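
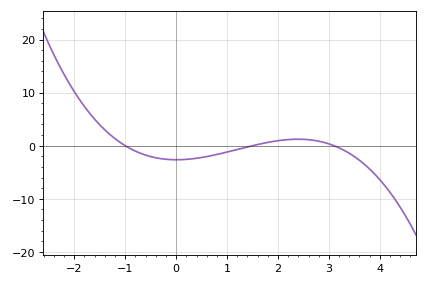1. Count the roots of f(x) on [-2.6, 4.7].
3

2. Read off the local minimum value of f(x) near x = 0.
-3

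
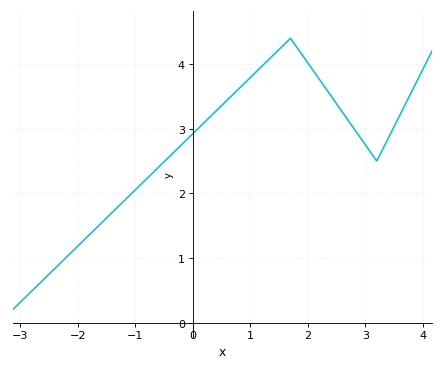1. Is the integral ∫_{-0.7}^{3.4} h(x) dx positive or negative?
positive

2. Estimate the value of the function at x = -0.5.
2.5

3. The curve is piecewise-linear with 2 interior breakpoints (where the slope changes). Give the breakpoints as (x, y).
(1.7, 4.4); (3.2, 2.5)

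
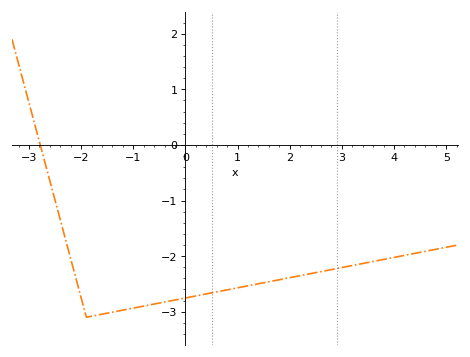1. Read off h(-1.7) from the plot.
-3.06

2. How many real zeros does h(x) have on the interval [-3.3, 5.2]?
1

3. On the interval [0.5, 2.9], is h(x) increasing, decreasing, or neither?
increasing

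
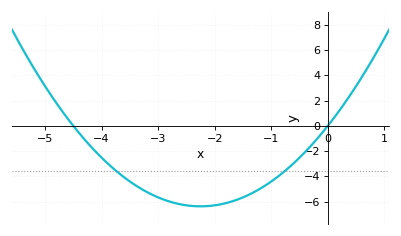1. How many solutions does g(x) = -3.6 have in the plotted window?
2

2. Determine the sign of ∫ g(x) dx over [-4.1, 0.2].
negative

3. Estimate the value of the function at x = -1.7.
-6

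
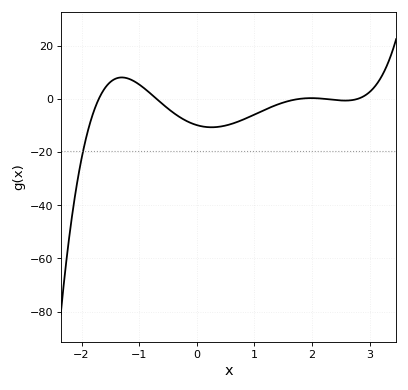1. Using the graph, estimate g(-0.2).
-8.1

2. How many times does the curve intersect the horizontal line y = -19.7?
1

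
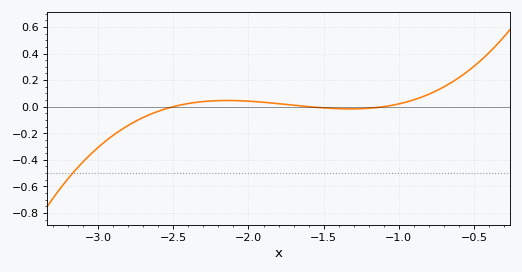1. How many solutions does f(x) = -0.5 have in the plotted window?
1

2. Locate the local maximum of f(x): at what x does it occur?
-2.15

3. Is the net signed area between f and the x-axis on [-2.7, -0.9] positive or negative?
positive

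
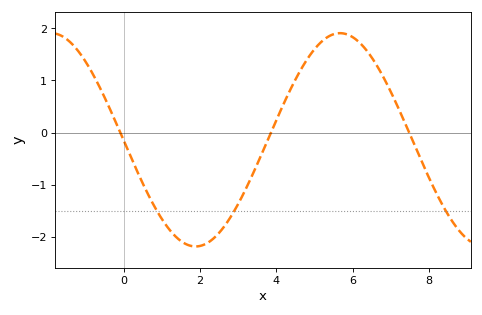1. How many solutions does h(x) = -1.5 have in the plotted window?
3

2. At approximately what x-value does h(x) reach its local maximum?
5.66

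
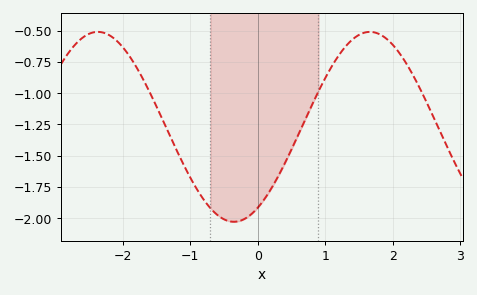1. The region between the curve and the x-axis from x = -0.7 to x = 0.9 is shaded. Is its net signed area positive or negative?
negative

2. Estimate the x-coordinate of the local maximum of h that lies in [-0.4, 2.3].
1.66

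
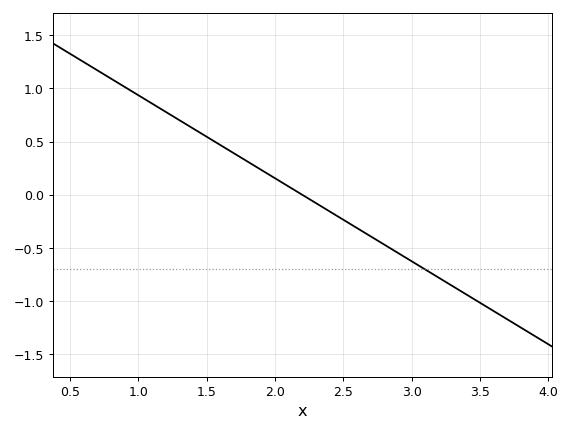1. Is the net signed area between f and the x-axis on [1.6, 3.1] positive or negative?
negative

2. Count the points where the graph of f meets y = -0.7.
1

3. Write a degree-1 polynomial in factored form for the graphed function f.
y = -0.78(x - 2.2)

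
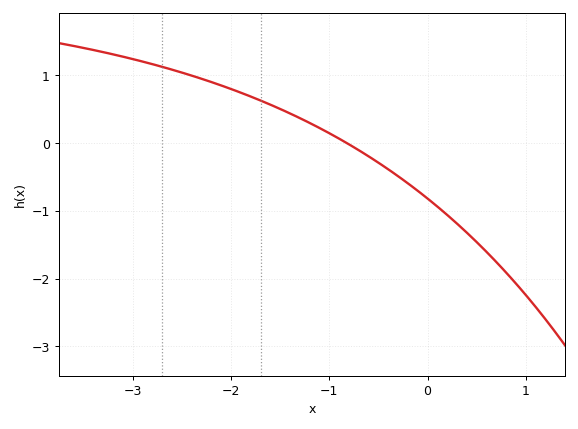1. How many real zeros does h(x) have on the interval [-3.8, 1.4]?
1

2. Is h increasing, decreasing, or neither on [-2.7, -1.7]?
decreasing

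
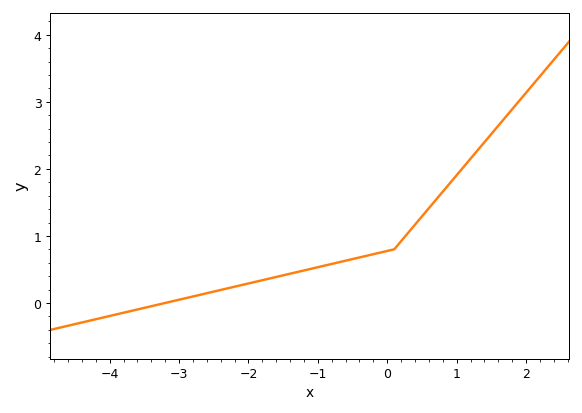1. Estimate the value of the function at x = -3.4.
-0.047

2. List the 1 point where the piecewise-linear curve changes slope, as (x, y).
(0.1, 0.8)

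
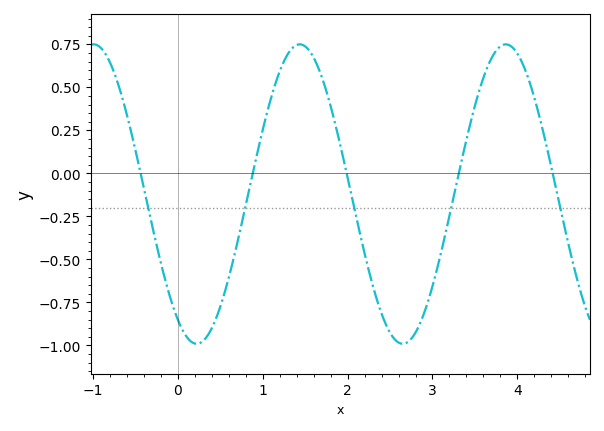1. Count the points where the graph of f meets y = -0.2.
5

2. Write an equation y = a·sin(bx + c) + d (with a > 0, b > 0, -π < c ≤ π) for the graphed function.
y = 0.87sin(2.59x - 2.15) - 0.12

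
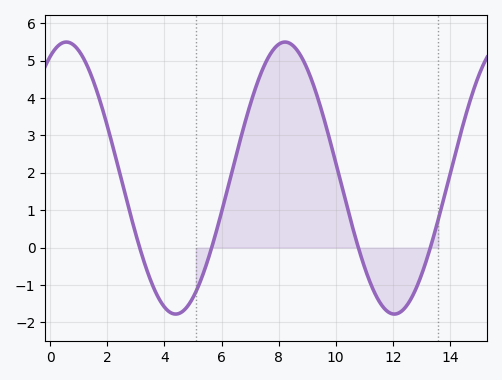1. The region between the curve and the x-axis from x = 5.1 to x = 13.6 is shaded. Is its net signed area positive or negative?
positive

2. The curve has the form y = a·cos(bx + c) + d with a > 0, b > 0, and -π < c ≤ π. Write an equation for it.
y = 3.64cos(0.82x - 0.46) + 1.86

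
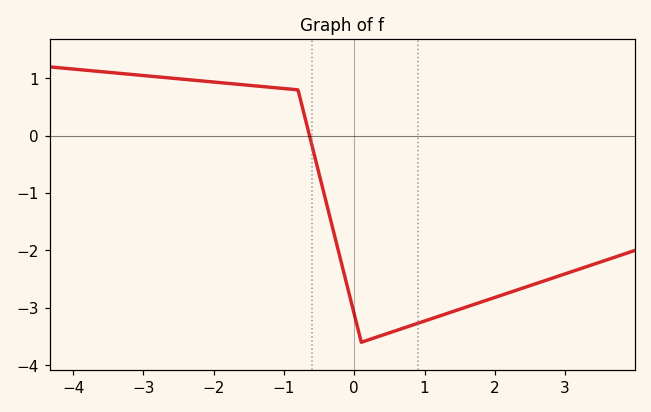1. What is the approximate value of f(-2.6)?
1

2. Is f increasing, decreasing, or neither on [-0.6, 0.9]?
neither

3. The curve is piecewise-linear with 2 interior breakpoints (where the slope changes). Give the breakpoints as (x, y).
(-0.8, 0.8); (0.1, -3.6)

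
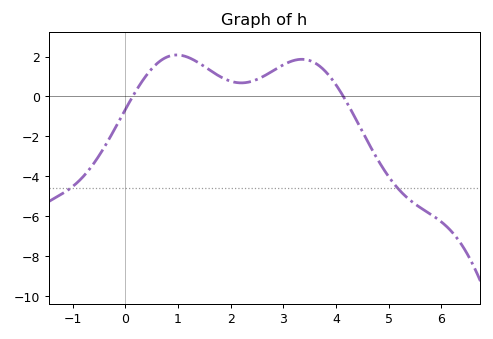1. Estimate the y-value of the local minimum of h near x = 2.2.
0.6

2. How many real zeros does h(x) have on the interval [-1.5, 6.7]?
2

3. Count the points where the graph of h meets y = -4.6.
2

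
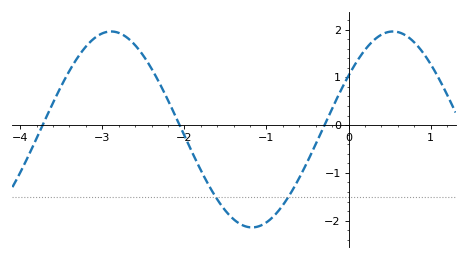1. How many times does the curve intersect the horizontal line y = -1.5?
2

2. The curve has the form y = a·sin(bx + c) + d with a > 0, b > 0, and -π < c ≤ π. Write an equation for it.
y = 2.05sin(1.8x + 0.58) - 0.09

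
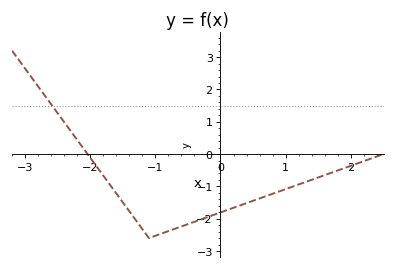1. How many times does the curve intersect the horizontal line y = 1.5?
1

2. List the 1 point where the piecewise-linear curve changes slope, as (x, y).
(-1.1, -2.6)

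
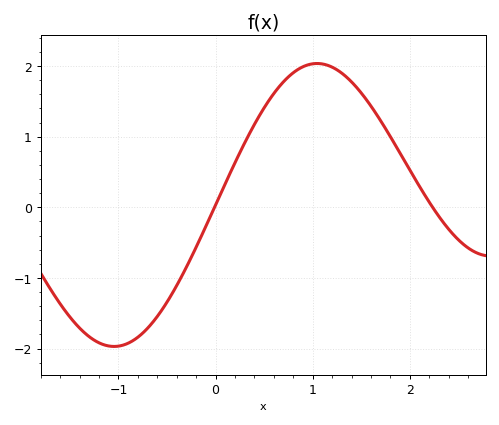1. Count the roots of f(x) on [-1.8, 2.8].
2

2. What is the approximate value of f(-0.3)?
-0.8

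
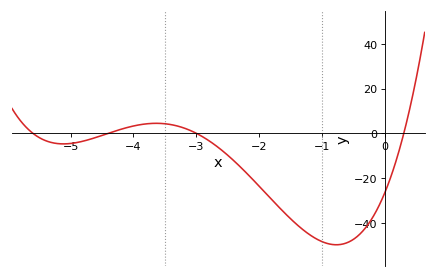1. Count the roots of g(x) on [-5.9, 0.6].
4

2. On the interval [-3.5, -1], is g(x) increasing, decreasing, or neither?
decreasing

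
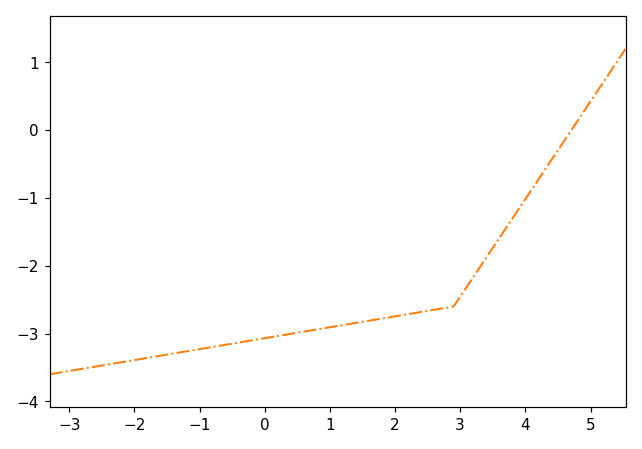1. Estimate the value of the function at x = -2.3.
-3.44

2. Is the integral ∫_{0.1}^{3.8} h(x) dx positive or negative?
negative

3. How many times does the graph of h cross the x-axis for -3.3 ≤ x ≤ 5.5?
1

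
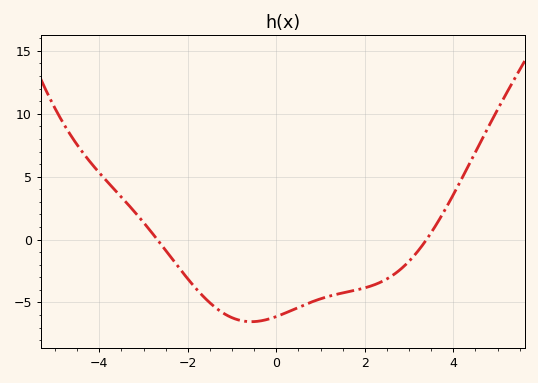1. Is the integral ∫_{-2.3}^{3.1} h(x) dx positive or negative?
negative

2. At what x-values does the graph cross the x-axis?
-2.69, 3.39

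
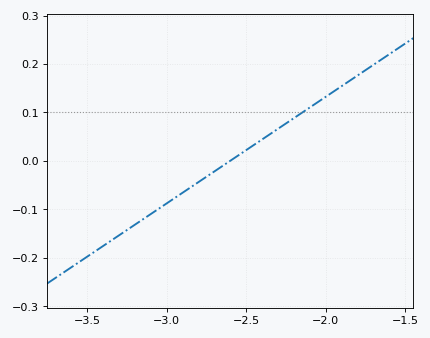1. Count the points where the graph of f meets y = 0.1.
1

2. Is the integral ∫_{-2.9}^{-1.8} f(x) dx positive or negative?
positive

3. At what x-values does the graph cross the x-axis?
-2.6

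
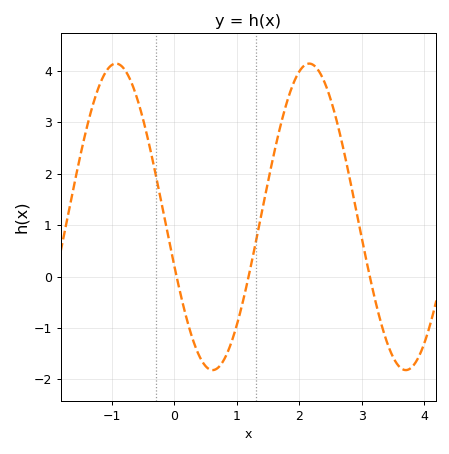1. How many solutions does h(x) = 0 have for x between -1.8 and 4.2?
3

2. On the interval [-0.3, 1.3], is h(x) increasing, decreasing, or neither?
neither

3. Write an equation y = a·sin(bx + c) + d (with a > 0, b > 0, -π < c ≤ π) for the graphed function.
y = 2.98sin(2.03x - 2.81) + 1.16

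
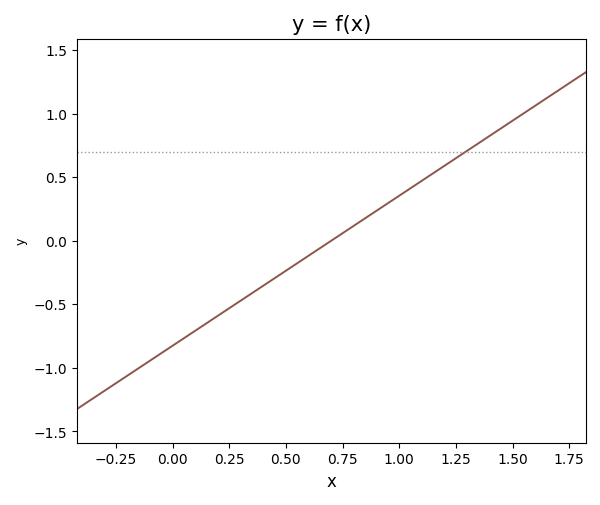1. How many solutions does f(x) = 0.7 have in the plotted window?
1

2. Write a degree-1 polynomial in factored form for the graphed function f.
y = 1.18(x - 0.7)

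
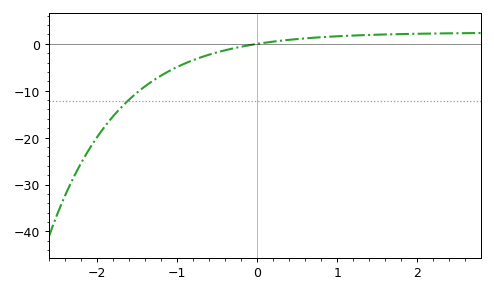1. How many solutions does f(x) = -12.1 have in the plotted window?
1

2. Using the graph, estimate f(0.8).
1.41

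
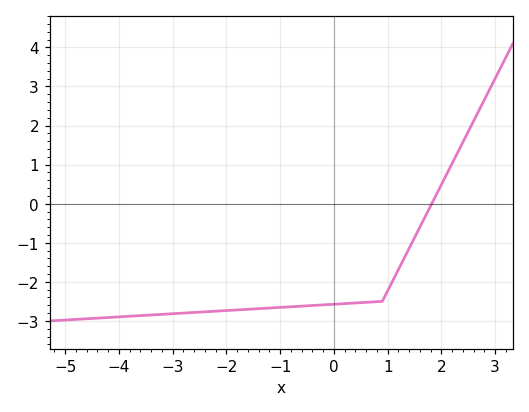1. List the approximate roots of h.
1.82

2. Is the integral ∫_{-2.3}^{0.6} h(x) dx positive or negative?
negative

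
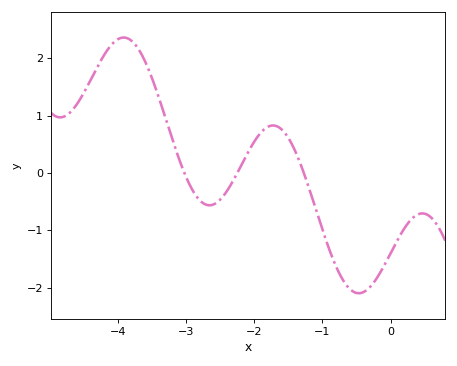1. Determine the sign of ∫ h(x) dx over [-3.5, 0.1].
negative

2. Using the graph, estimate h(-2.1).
0.3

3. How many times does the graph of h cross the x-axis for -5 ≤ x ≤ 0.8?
3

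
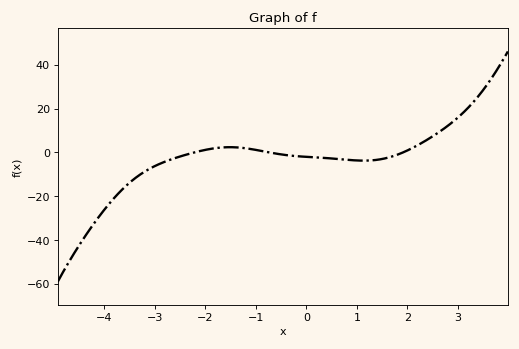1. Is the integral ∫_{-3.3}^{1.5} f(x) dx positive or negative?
negative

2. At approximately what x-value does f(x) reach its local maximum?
-1.51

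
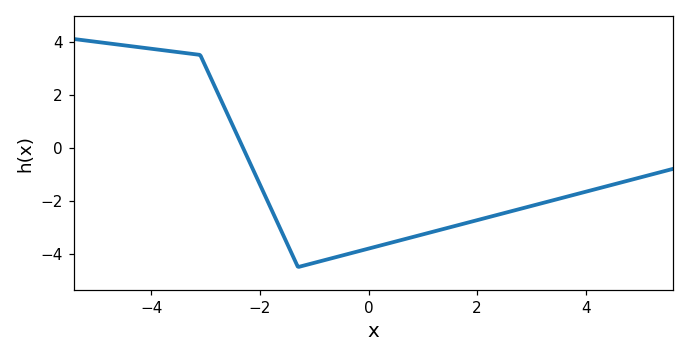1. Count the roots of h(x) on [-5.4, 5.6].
1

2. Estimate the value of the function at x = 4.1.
-1.6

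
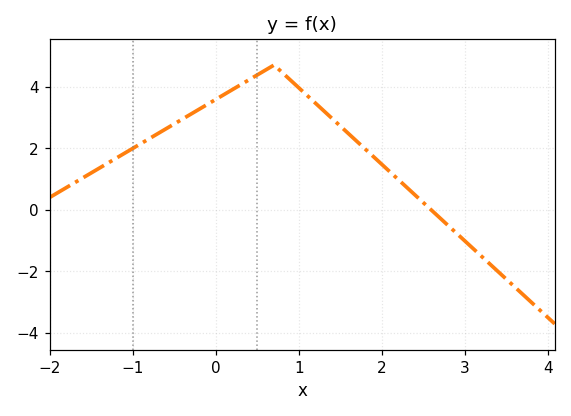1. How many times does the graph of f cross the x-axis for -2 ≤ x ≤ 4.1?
1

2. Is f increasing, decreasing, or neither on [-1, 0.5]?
increasing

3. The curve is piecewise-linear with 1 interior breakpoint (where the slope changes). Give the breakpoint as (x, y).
(0.7, 4.7)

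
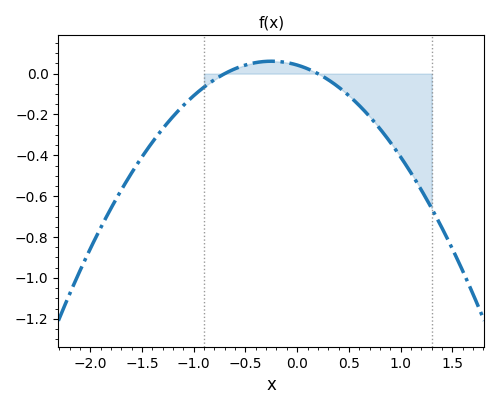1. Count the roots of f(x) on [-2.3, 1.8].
2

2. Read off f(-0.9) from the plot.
-0.06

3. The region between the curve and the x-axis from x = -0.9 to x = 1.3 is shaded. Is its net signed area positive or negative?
negative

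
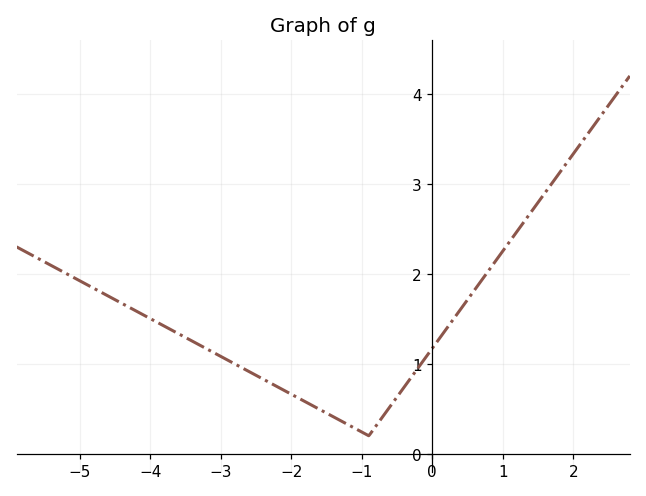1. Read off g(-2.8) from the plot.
1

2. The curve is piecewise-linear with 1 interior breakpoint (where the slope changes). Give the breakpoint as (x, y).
(-0.9, 0.2)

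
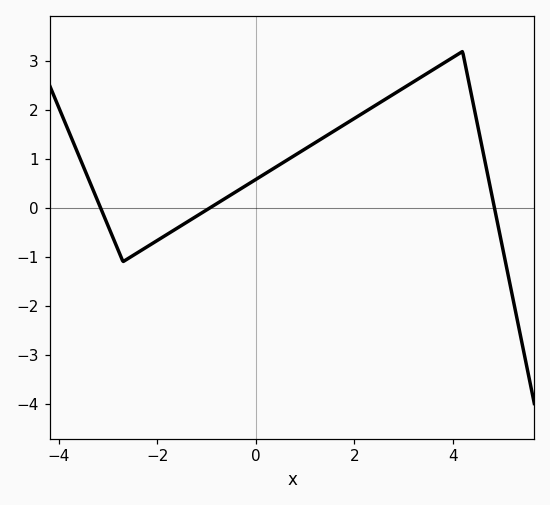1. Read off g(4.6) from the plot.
1.22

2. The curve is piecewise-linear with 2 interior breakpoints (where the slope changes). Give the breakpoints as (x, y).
(-2.7, -1.1); (4.2, 3.2)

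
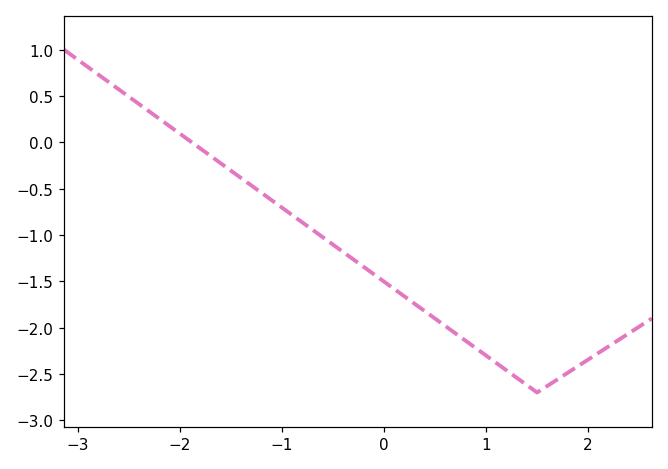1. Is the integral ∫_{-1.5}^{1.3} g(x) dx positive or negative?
negative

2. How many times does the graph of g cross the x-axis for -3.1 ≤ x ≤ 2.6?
1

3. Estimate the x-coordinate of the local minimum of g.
1.5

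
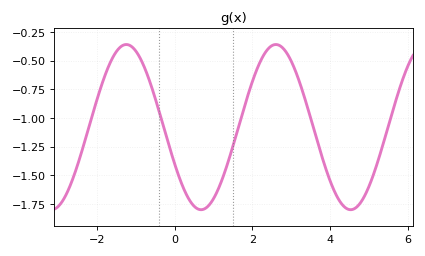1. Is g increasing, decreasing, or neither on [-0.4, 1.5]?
neither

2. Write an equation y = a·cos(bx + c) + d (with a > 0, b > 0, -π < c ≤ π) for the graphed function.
y = 0.72cos(1.6x + 2) - 1.08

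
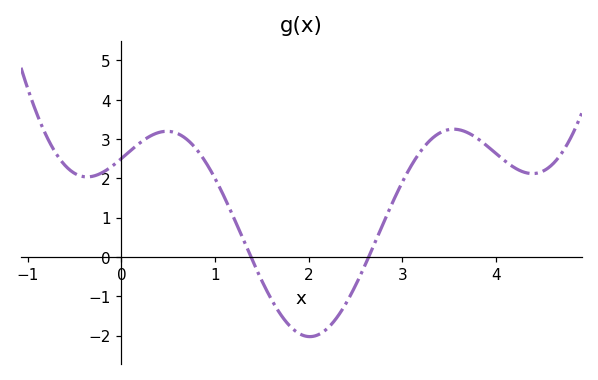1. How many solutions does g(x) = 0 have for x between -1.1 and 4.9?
2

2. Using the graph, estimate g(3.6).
3.2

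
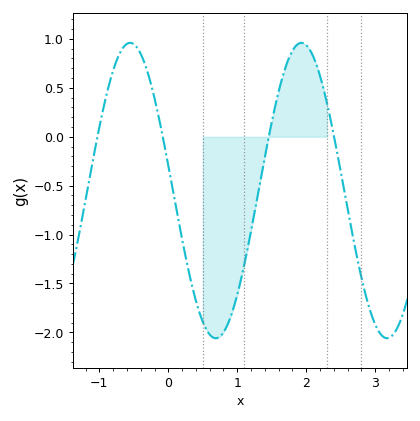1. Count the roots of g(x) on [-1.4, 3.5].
4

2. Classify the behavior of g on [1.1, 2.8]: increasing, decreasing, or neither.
neither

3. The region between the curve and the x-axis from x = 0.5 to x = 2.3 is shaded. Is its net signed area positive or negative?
negative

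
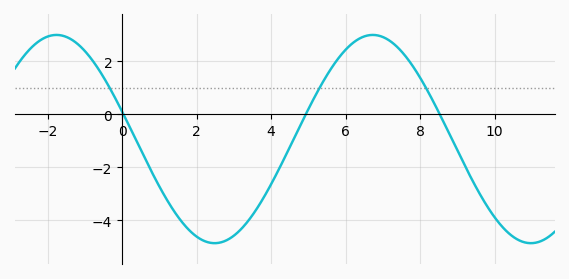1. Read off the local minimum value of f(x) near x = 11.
-4.86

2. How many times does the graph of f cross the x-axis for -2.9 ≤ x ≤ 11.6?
3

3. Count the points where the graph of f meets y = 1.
3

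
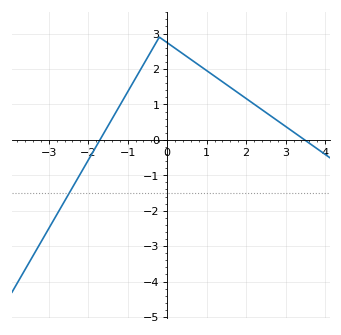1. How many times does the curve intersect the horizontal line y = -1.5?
1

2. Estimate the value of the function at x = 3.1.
0.3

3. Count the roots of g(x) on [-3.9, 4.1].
2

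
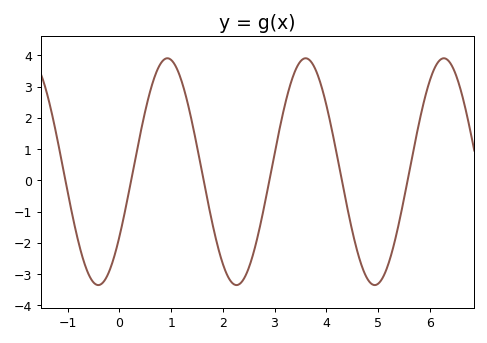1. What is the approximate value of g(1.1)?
3.6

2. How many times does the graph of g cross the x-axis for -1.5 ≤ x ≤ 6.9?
6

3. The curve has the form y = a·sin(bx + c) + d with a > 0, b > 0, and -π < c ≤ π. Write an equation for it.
y = 3.63sin(2.4x - 0.61) + 0.28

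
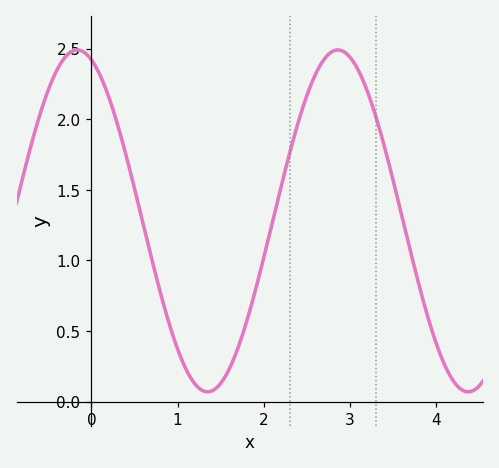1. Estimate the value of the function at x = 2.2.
1.52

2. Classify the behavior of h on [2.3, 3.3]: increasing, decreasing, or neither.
neither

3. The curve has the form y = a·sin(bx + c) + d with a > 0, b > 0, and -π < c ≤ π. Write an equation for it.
y = 1.21sin(2.08x + 1.91) + 1.28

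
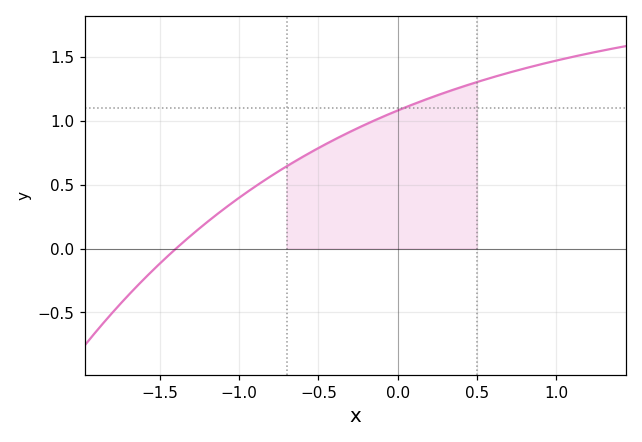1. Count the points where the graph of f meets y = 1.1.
1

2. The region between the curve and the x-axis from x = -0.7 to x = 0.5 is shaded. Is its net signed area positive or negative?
positive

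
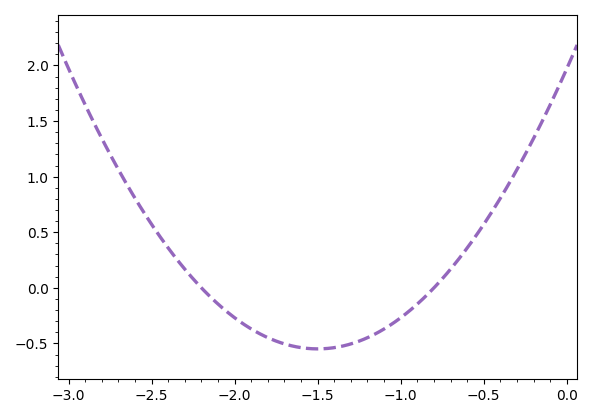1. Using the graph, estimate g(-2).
-0.269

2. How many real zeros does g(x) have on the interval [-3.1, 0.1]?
2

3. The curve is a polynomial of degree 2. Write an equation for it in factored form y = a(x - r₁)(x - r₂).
y = 1.12(x + 2.2)(x + 0.8)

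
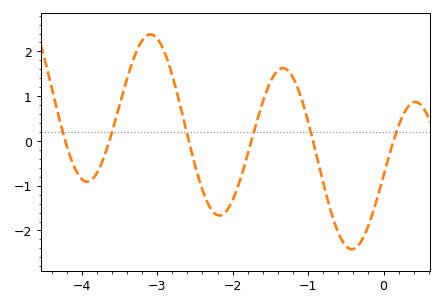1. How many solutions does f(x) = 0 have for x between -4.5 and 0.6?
6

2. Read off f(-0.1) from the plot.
-1.4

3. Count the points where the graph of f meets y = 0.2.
6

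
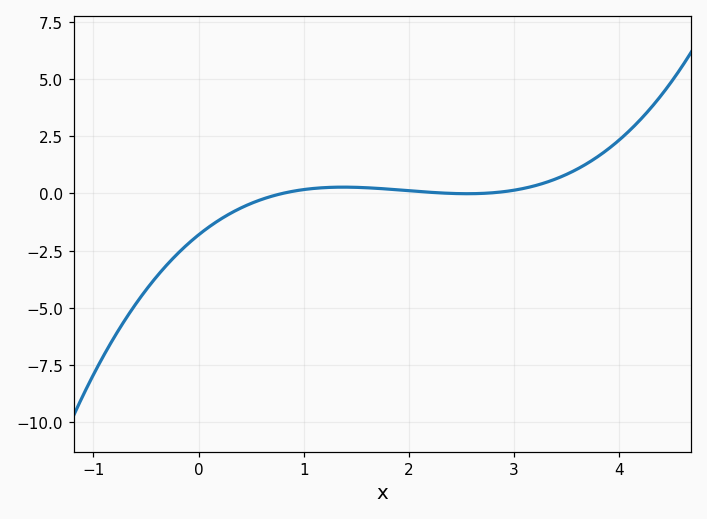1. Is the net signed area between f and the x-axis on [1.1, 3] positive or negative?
positive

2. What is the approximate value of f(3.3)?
0.4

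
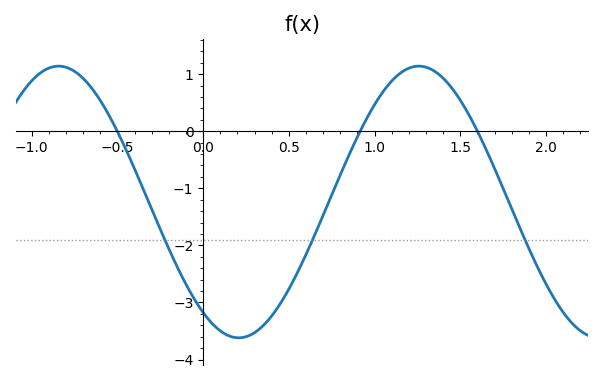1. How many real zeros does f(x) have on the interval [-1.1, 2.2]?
3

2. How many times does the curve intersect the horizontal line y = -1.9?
3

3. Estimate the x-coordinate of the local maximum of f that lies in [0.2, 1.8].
1.25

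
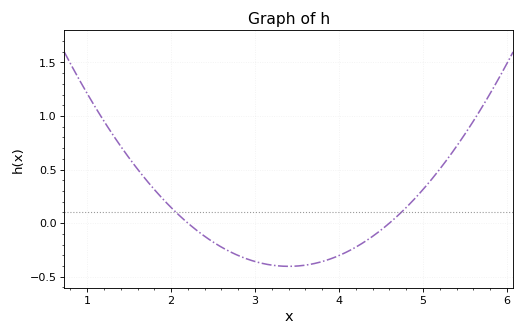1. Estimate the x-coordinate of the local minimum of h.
3.4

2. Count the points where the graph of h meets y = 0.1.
2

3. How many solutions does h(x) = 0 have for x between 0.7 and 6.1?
2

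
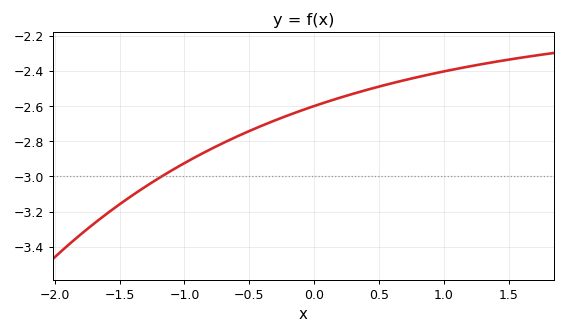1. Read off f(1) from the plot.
-2.4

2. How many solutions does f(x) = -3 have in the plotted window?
1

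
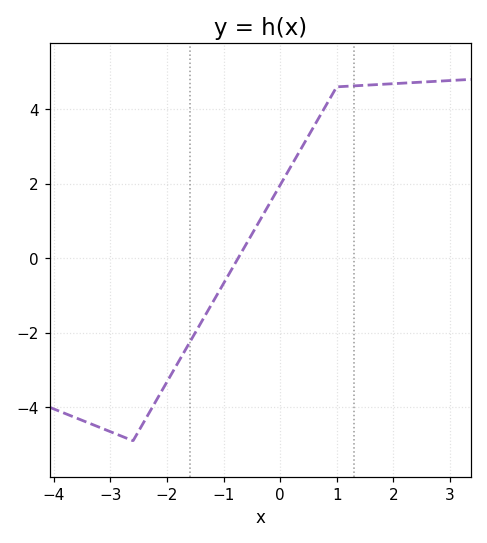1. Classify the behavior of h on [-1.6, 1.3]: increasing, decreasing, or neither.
increasing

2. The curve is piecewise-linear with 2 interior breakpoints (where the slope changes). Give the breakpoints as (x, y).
(-2.6, -4.9); (1, 4.6)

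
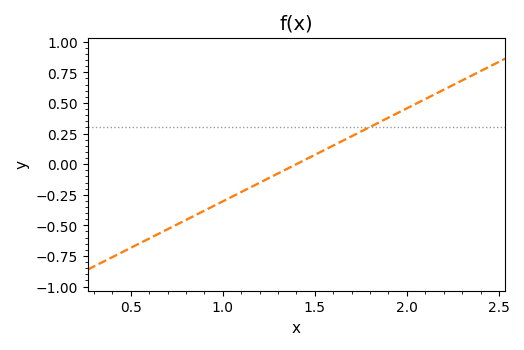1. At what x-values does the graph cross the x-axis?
1.4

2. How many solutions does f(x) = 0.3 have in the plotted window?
1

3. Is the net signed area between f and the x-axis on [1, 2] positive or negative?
positive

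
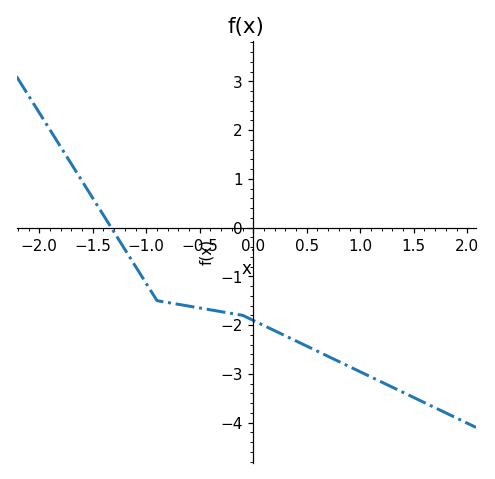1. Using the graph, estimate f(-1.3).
-0.099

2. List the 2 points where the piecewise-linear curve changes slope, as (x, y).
(-0.9, -1.5); (-0.1, -1.8)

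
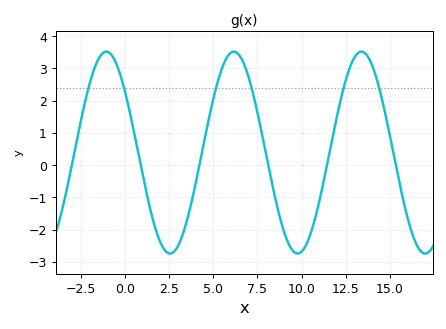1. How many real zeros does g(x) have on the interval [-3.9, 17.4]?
6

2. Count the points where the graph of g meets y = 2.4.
6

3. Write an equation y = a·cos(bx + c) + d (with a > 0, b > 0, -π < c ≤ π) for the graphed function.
y = 3.13cos(0.87x + 0.92) + 0.39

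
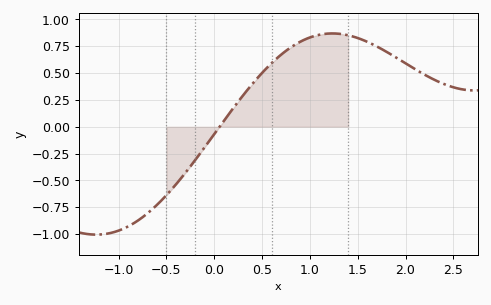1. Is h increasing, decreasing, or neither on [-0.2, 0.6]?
increasing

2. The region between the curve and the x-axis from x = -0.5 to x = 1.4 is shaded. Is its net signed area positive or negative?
positive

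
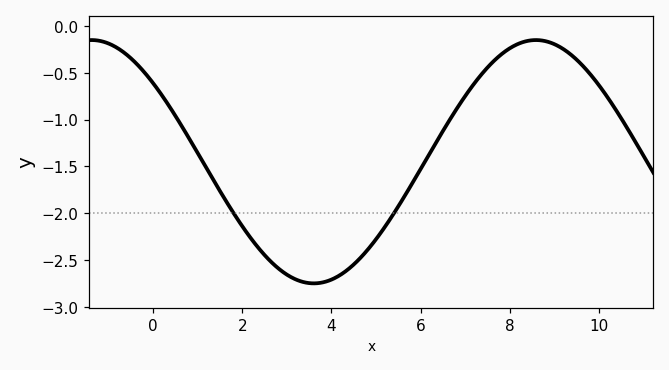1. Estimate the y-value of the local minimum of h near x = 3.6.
-2.75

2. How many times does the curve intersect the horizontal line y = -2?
2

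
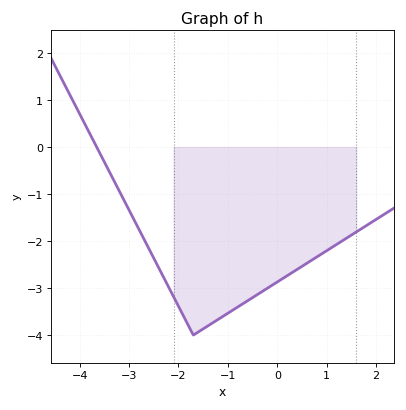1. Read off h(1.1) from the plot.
-2.1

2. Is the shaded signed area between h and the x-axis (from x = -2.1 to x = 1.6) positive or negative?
negative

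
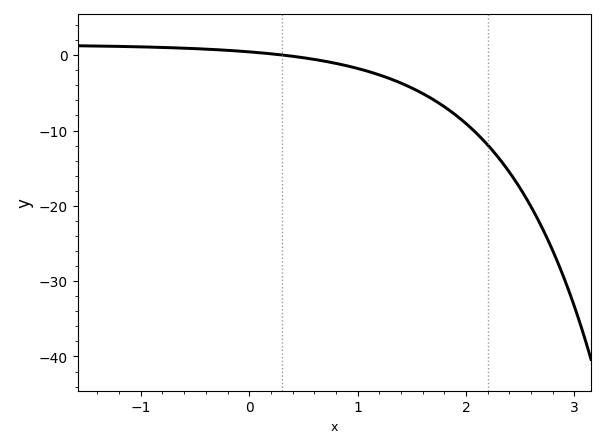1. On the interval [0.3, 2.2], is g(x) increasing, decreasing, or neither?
decreasing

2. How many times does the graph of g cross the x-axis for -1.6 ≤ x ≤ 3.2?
1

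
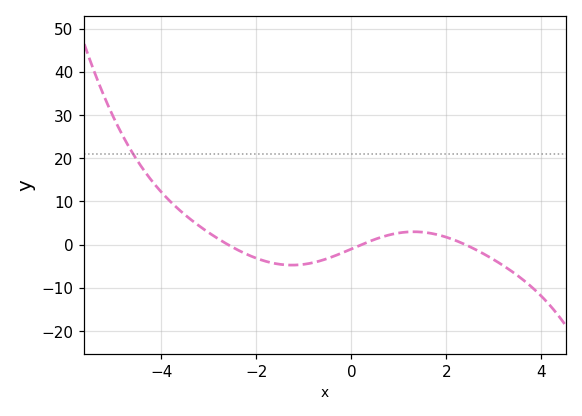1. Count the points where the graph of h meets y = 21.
1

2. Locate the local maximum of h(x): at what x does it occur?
1.31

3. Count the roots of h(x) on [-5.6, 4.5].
3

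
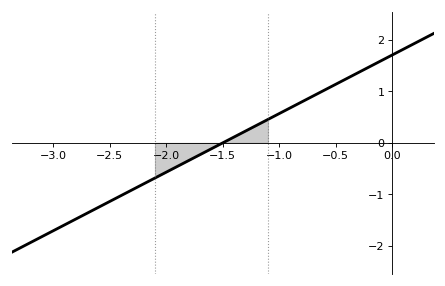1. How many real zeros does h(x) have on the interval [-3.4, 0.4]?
1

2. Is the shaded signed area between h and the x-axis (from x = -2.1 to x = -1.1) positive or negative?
negative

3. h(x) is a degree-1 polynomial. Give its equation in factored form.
y = 1.14(x + 1.5)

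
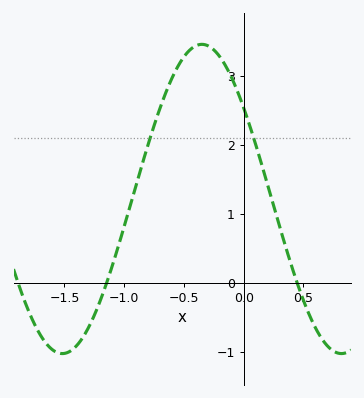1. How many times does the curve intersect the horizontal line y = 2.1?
2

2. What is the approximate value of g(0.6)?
-0.646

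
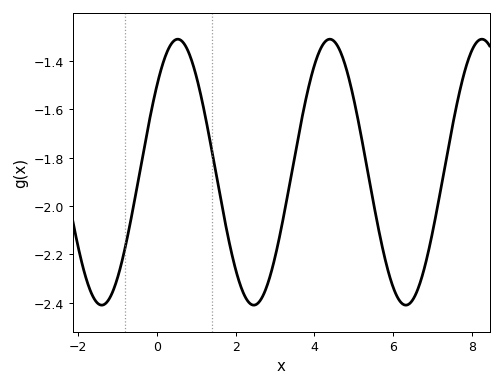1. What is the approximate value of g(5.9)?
-2.28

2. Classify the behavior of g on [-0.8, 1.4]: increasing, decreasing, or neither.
neither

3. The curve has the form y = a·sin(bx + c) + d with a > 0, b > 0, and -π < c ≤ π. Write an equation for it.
y = 0.55sin(1.6x + 0.7) - 1.86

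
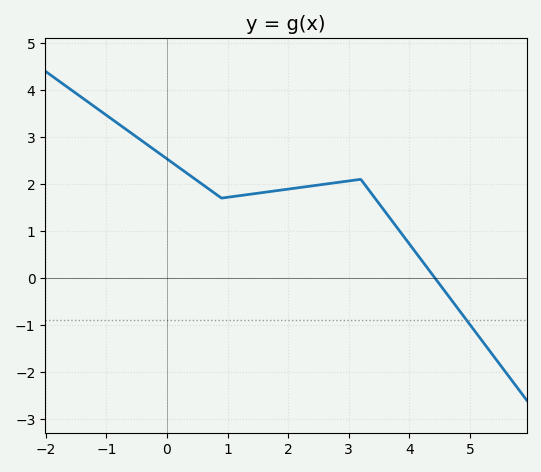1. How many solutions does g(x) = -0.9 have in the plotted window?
1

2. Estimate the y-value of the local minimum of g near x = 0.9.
1.7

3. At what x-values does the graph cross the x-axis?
4.42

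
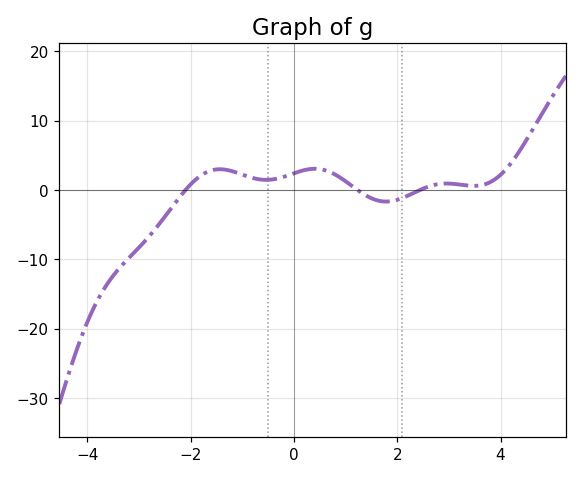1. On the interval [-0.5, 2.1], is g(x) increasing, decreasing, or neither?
neither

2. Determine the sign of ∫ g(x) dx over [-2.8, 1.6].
positive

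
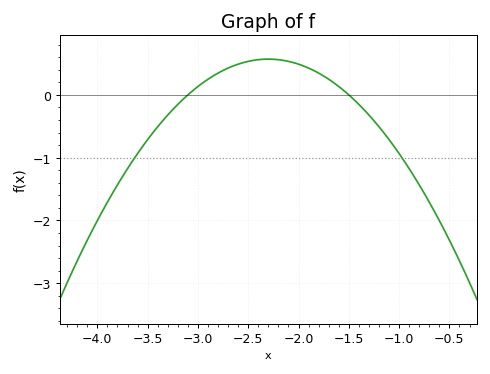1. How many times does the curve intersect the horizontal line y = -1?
2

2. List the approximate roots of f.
-3.1, -1.5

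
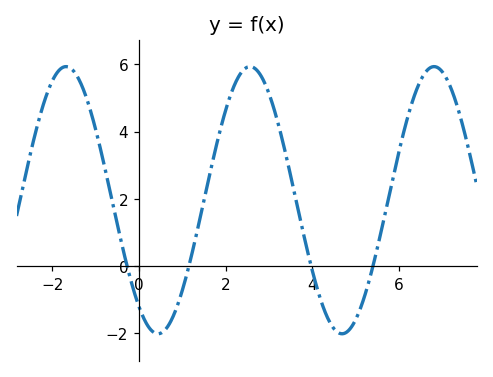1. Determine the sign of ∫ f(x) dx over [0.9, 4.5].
positive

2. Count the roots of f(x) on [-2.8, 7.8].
4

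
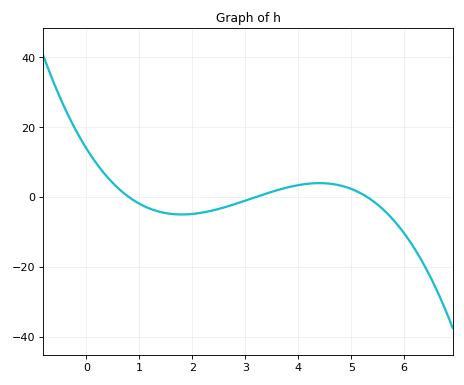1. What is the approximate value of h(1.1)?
-2.7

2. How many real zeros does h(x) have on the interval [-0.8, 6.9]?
3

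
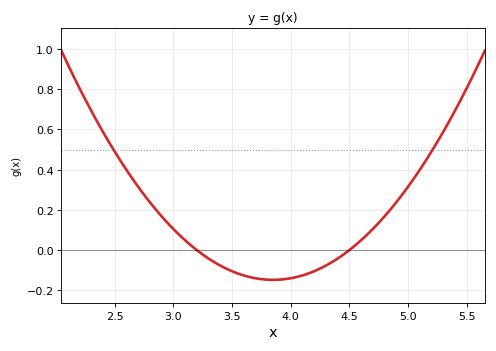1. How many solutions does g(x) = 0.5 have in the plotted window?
2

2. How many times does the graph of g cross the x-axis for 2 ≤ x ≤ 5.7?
2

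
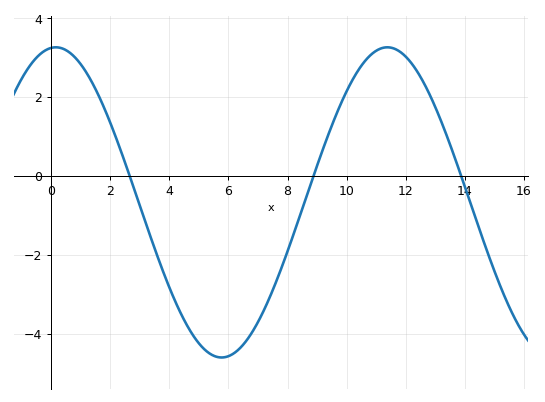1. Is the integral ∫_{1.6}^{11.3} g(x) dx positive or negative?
negative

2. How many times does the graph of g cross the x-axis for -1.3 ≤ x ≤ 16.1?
3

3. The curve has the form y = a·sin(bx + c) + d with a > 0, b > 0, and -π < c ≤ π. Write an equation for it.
y = 3.93sin(0.56x + 1.48) - 0.67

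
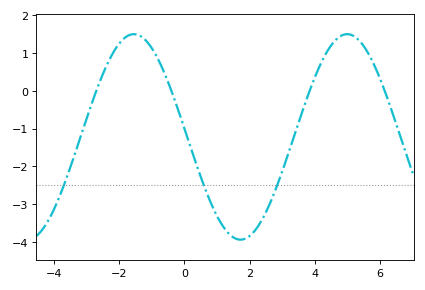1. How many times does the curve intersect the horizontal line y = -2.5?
3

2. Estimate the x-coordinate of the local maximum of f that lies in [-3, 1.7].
-1.55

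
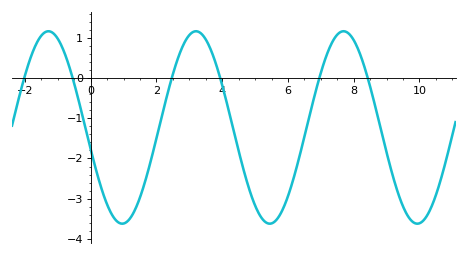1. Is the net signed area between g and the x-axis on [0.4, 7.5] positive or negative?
negative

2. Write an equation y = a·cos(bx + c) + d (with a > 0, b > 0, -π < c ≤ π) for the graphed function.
y = 2.39cos(1.4x + 1.8) - 1.23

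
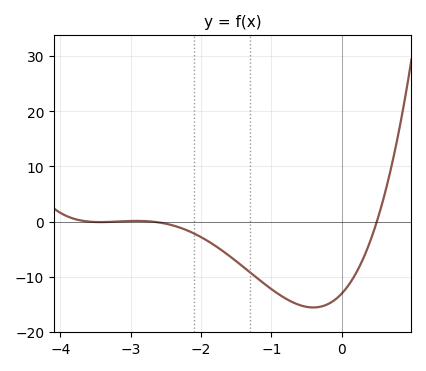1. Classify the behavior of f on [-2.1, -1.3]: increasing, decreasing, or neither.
decreasing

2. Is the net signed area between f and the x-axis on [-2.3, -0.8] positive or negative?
negative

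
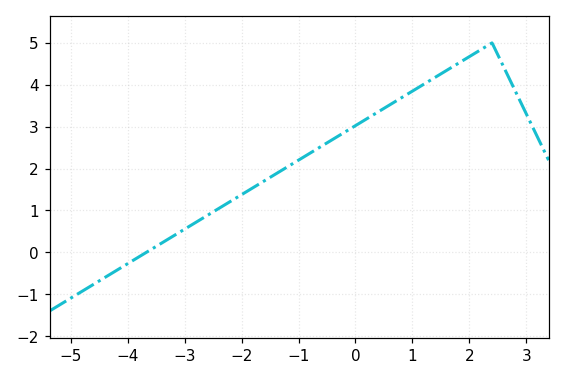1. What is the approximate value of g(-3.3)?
0.3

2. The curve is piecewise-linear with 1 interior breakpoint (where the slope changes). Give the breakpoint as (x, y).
(2.4, 5)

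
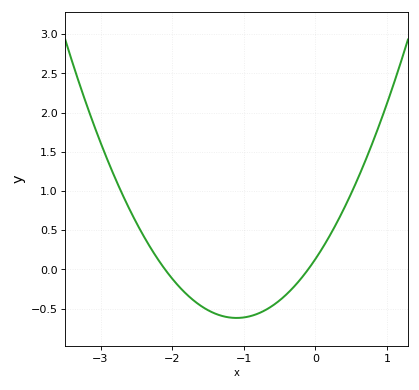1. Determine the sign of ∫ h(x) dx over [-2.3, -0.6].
negative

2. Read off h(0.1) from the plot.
0.273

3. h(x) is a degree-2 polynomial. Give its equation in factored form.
y = 0.62(x + 2.1)(x + 0.1)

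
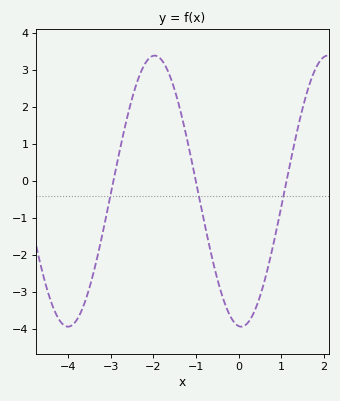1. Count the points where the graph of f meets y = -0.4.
3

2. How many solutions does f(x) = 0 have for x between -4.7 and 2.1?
3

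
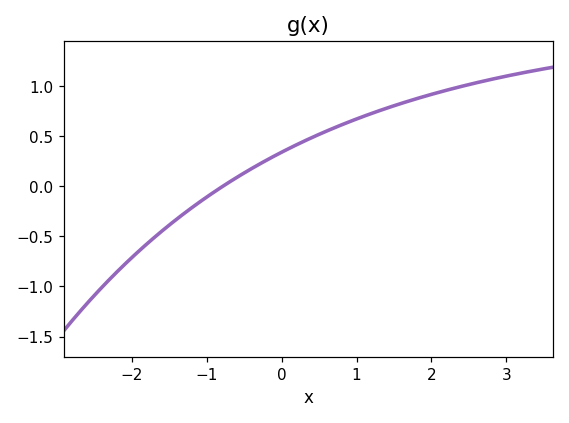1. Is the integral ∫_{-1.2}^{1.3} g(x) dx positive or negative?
positive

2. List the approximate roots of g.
-0.8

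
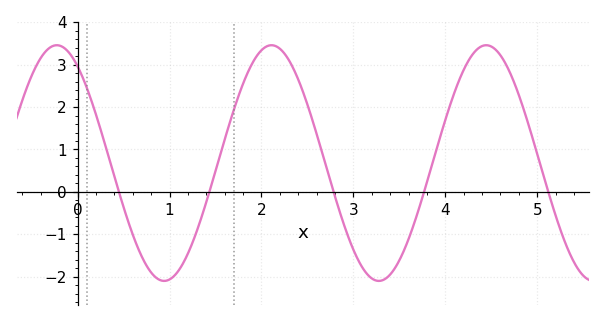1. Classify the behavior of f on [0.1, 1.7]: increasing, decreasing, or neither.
neither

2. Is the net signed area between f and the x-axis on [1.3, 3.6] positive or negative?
positive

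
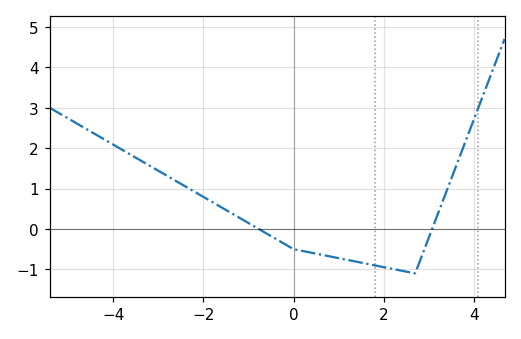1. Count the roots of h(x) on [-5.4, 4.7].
2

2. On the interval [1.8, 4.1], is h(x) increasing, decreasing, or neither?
neither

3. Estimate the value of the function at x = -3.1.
1.5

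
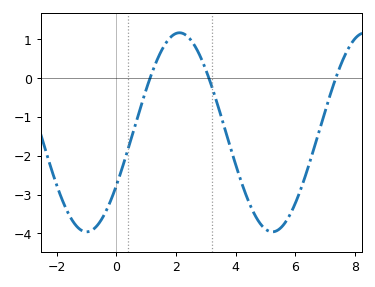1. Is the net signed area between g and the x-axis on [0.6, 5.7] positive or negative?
negative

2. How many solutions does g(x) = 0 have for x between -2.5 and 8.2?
3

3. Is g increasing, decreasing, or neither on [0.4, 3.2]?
neither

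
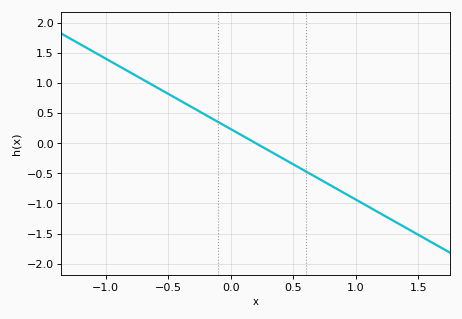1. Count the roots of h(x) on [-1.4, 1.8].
1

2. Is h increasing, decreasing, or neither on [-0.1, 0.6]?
decreasing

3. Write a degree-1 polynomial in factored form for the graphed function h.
y = -1.17(x - 0.2)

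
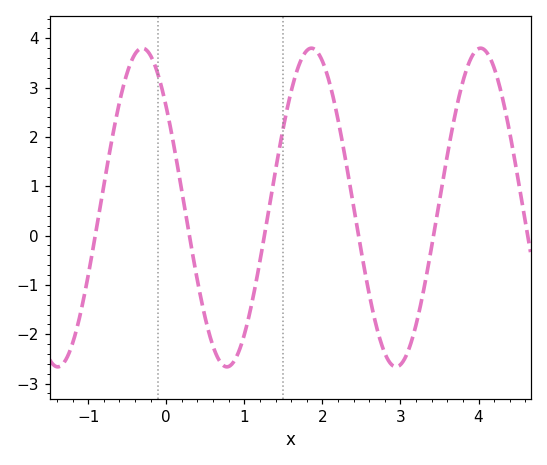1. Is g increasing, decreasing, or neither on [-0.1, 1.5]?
neither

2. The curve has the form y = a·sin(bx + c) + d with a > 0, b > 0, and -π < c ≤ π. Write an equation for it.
y = 3.23sin(2.9x + 2.5) + 0.57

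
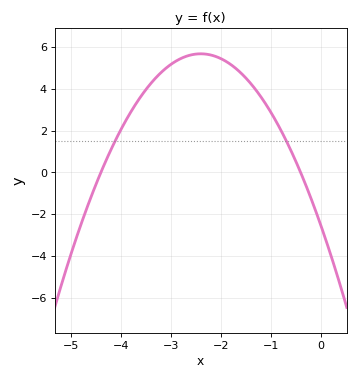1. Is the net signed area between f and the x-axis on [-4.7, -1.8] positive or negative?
positive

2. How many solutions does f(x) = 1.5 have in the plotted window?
2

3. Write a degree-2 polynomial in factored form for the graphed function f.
y = -1.42(x + 4.4)(x + 0.4)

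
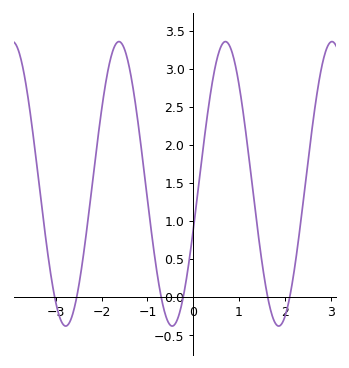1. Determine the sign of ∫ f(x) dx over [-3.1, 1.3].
positive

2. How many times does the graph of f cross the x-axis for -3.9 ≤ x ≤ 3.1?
6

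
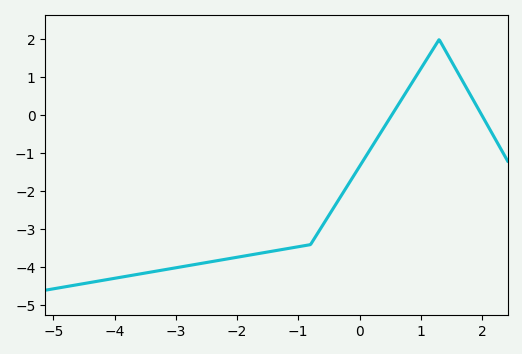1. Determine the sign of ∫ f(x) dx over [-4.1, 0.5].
negative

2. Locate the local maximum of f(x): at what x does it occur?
1.3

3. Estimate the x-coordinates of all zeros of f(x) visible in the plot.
0.522, 2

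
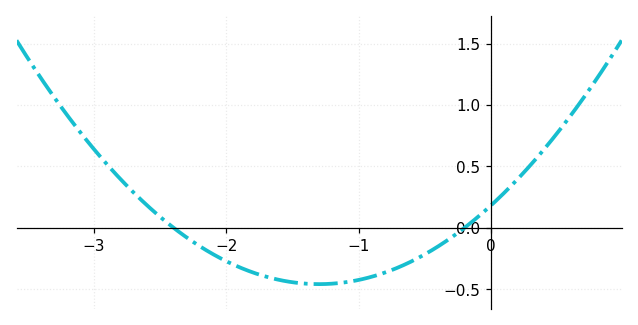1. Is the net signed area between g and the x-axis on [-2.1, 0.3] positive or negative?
negative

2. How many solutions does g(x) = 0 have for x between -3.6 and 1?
2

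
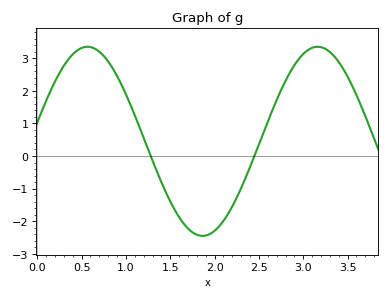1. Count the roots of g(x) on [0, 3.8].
2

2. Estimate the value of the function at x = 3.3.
3.19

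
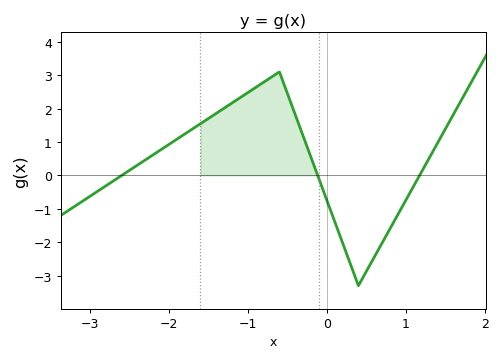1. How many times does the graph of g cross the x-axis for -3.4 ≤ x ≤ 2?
3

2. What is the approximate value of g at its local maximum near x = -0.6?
3.1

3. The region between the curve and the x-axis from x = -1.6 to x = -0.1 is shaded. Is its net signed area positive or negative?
positive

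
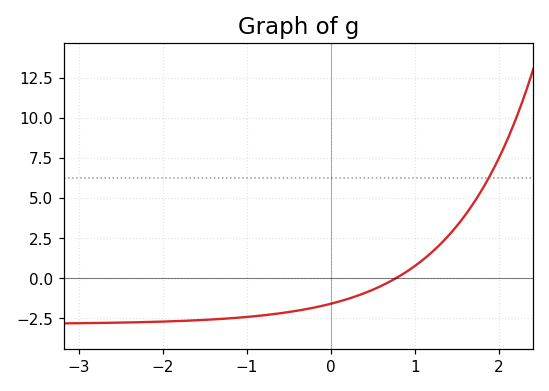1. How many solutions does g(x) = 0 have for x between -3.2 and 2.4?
1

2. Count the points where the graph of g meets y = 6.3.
1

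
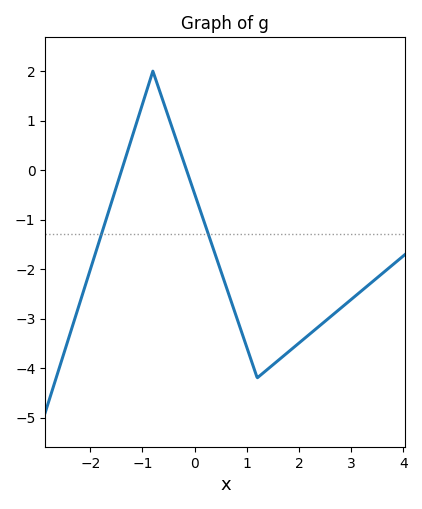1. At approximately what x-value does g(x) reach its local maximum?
-0.799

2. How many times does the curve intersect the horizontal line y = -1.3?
2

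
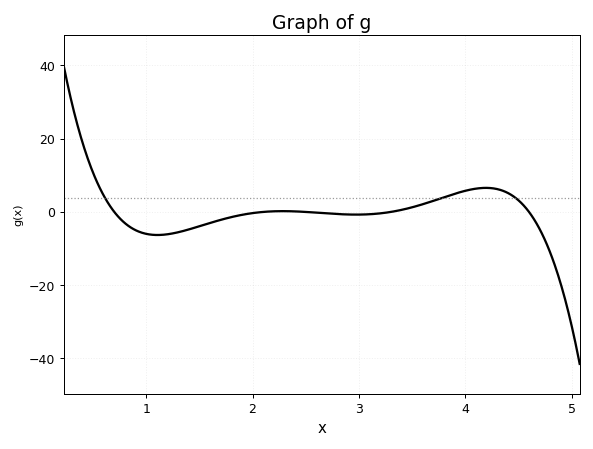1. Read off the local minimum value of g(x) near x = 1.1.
-6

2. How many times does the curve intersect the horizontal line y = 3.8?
3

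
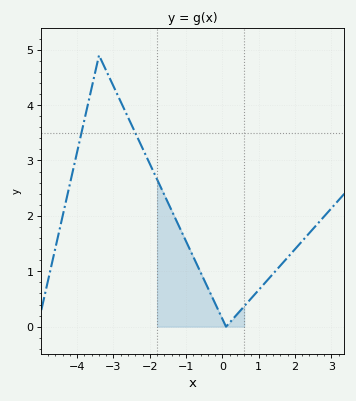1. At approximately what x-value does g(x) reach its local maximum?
-3.4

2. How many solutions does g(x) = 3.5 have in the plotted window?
2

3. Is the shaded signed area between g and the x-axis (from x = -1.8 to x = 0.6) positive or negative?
positive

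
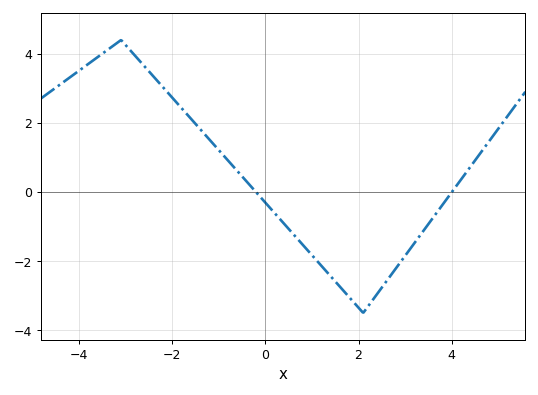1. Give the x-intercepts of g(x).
-0.204, 4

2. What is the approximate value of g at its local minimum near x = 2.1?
-3.5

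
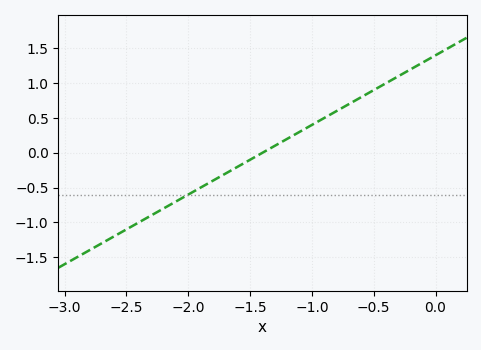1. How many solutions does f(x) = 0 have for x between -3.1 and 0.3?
1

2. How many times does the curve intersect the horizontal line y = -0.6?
1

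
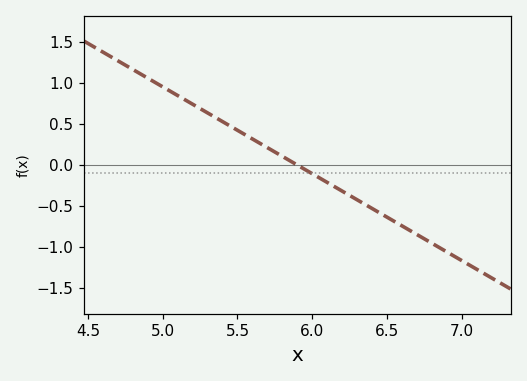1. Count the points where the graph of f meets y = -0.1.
1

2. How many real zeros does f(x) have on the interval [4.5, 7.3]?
1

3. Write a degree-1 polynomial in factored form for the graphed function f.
y = -1.06(x - 5.9)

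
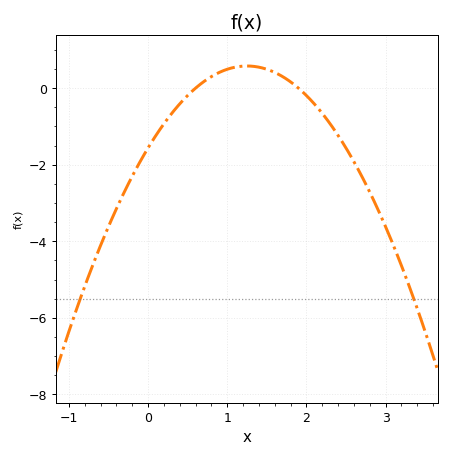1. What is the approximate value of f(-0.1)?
-2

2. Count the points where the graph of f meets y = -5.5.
2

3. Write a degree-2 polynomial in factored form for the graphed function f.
y = -1.37(x - 0.6)(x - 1.9)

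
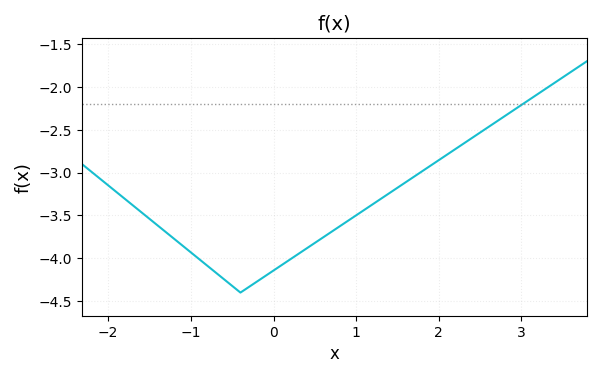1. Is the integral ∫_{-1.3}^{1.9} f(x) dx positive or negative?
negative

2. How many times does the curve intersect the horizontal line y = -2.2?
1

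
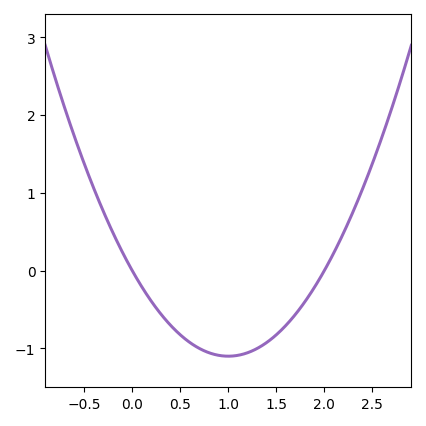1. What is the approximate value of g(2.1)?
0.2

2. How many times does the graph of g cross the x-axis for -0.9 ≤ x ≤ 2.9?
2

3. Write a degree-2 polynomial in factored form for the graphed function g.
y = 1.1(x - 0)(x - 2)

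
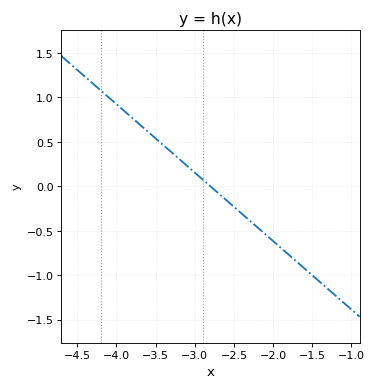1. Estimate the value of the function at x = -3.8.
0.75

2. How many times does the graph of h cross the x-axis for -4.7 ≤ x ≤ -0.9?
1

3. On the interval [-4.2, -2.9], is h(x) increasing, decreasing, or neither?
decreasing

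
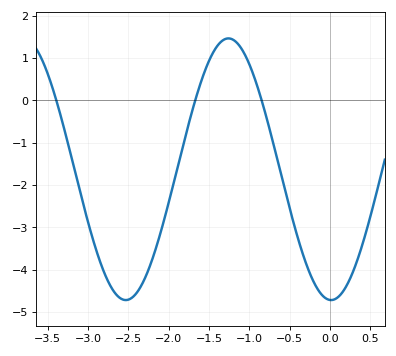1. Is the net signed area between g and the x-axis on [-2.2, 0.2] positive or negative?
negative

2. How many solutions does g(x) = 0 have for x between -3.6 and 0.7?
3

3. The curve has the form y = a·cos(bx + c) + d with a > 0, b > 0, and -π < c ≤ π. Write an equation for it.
y = 3.09cos(2.5x + 3.1) - 1.63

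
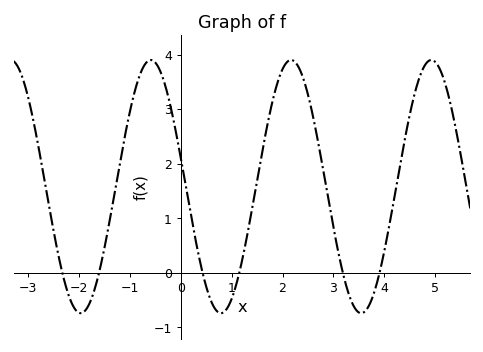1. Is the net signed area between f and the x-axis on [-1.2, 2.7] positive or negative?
positive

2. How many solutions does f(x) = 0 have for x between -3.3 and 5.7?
6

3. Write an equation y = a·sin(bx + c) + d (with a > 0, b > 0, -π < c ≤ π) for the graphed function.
y = 2.32sin(2.3x + 2.9) + 1.58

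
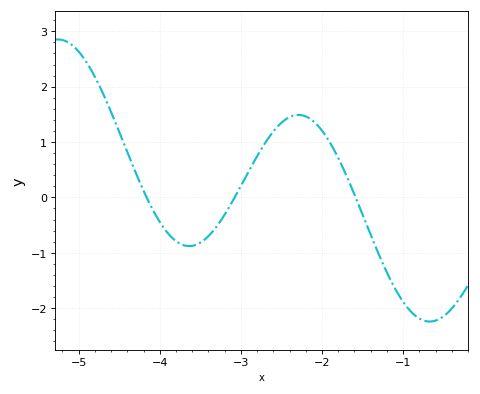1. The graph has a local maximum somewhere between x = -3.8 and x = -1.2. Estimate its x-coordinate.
-2.3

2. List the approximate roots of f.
-4.2, -3.1, -1.6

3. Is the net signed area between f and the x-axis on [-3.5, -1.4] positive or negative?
positive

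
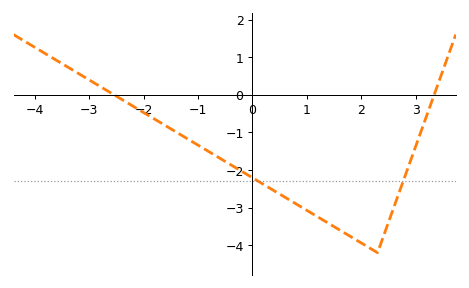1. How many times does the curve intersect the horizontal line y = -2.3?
2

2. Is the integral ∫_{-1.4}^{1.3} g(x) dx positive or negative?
negative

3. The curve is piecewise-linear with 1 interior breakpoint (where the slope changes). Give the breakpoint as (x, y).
(2.3, -4.2)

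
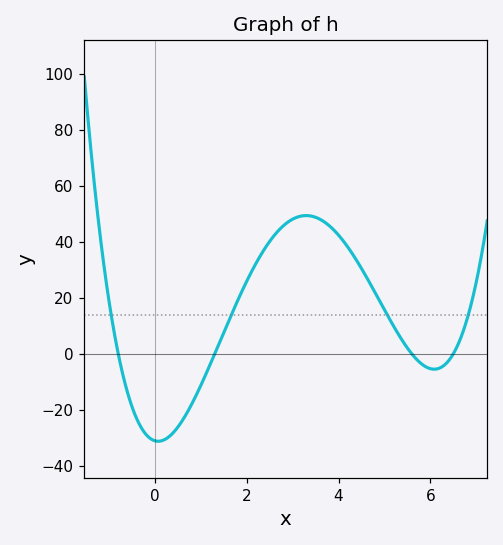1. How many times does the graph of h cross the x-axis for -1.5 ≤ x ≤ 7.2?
4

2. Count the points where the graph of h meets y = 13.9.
4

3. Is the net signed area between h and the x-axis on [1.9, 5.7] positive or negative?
positive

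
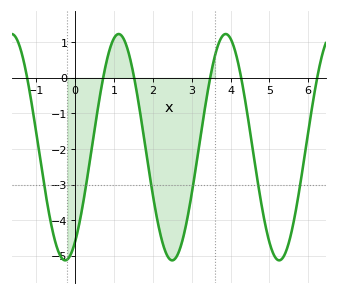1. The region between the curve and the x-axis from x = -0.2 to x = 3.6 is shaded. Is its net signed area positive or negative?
negative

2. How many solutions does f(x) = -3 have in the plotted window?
6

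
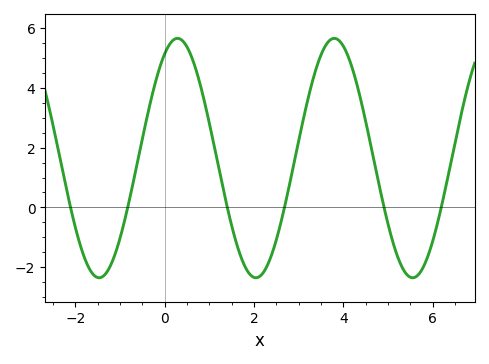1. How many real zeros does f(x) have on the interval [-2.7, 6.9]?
6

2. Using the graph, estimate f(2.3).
-1.93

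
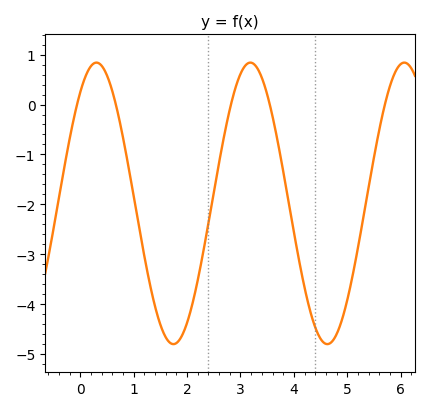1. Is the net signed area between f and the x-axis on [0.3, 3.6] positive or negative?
negative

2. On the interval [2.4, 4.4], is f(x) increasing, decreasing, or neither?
neither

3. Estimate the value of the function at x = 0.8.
-0.7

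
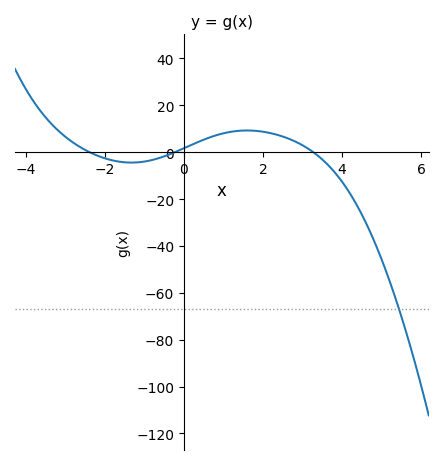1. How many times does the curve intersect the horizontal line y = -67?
1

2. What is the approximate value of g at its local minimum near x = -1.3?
-4.45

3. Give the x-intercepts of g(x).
-2.39, -0.229, 3.27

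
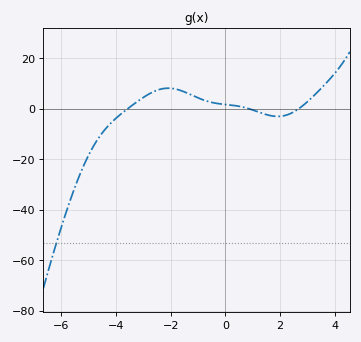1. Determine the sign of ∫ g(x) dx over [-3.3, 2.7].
positive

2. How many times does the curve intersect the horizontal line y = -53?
1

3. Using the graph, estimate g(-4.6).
-12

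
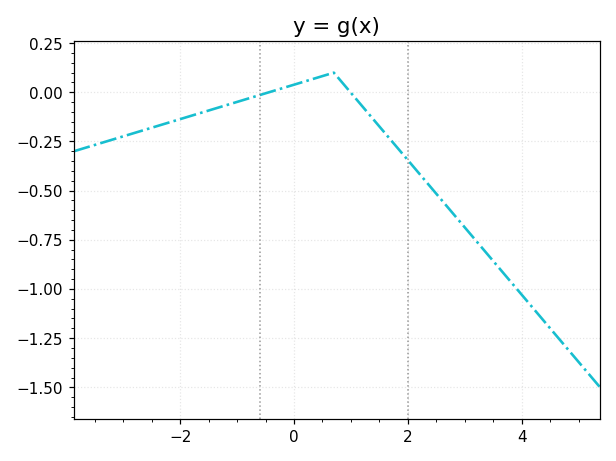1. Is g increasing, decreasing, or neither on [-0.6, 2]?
neither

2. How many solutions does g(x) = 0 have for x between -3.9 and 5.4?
2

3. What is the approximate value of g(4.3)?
-1.13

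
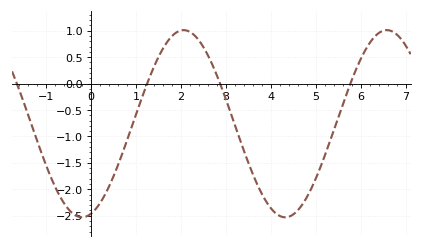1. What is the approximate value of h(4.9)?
-1.98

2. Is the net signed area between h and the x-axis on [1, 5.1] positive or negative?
negative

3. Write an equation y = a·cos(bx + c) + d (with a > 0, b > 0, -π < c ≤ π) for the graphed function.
y = 1.77cos(1.39x - 2.86) - 0.76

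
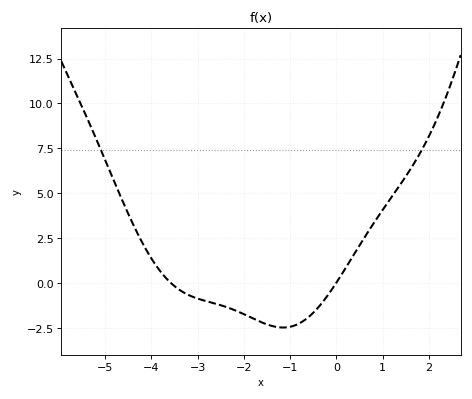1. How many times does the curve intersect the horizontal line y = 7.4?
2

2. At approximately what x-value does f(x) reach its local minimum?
-1.2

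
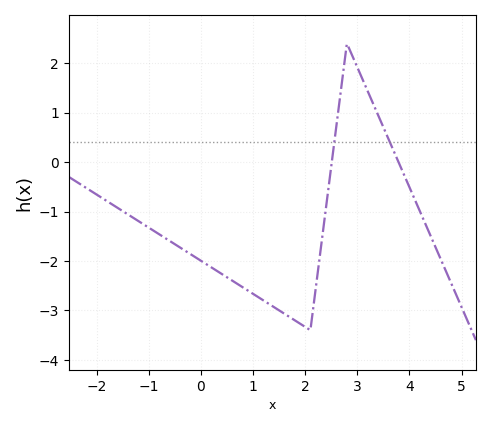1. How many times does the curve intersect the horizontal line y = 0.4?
2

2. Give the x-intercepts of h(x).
2.51, 3.79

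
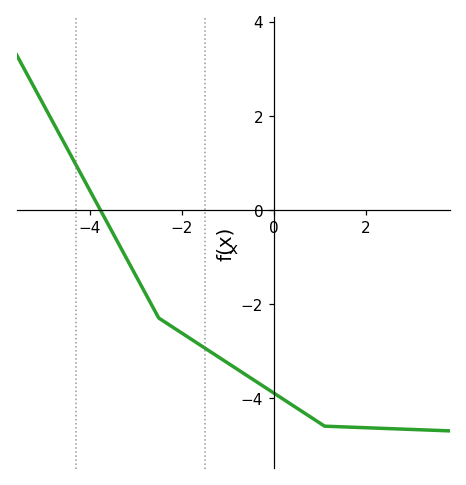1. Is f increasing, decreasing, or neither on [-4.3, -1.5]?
decreasing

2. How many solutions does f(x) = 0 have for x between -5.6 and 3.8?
1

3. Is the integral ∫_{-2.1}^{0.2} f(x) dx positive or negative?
negative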